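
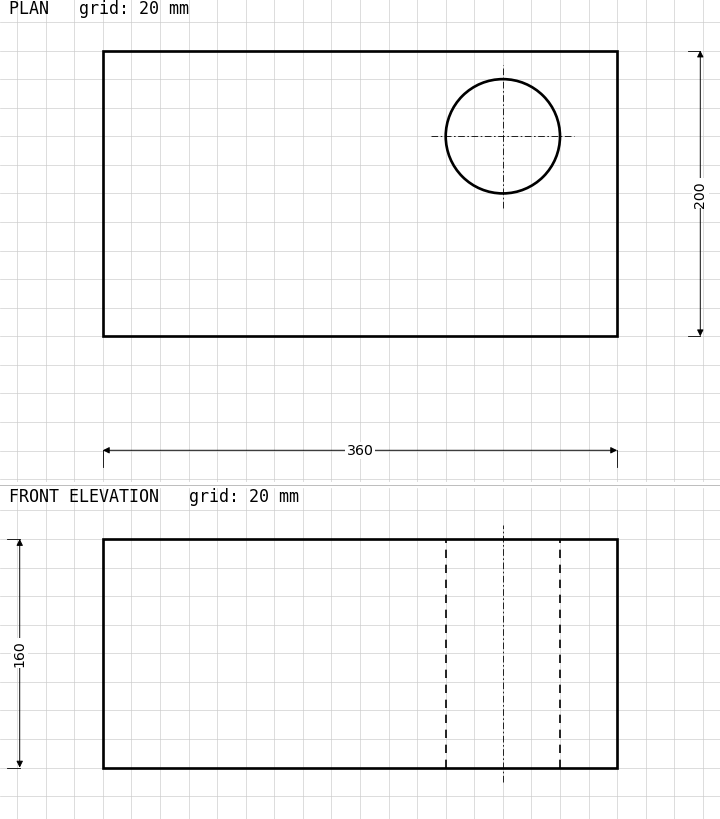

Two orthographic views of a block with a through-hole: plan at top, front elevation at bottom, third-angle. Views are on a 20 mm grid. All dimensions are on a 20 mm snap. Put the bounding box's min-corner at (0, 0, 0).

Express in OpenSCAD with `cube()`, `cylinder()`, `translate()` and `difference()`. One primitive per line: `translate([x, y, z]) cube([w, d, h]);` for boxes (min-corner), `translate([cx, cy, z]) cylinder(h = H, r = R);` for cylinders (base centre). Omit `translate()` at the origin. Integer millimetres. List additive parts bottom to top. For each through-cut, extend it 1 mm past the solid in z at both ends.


difference() {
  cube([360, 200, 160]);
  translate([280, 140, -1]) cylinder(h = 162, r = 40);
}


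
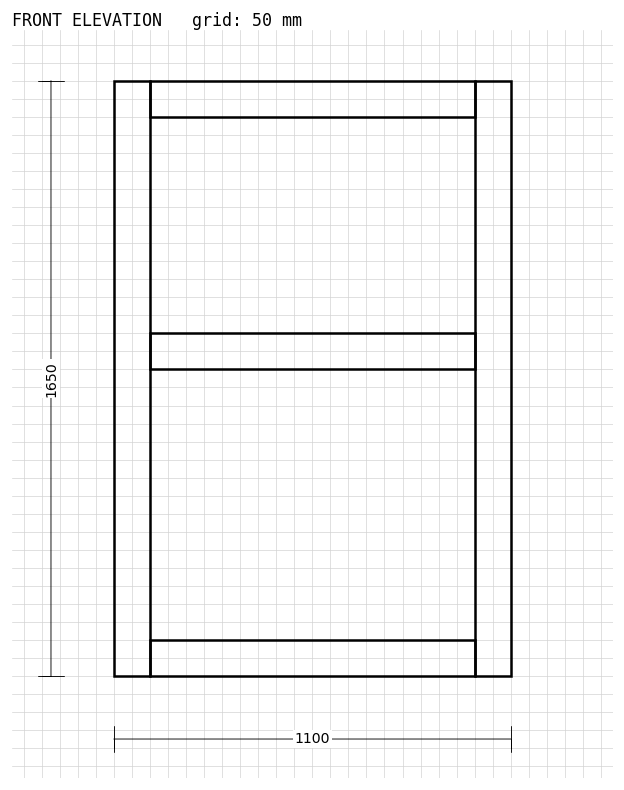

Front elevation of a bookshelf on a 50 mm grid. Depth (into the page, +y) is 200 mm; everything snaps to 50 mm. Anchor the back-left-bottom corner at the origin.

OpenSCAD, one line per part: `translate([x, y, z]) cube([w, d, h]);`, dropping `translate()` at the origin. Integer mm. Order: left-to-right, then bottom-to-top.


cube([100, 200, 1650]);
translate([100, 0, 0]) cube([900, 200, 100]);
translate([100, 0, 850]) cube([900, 200, 100]);
translate([100, 0, 1550]) cube([900, 200, 100]);
translate([1000, 0, 0]) cube([100, 200, 1650]);


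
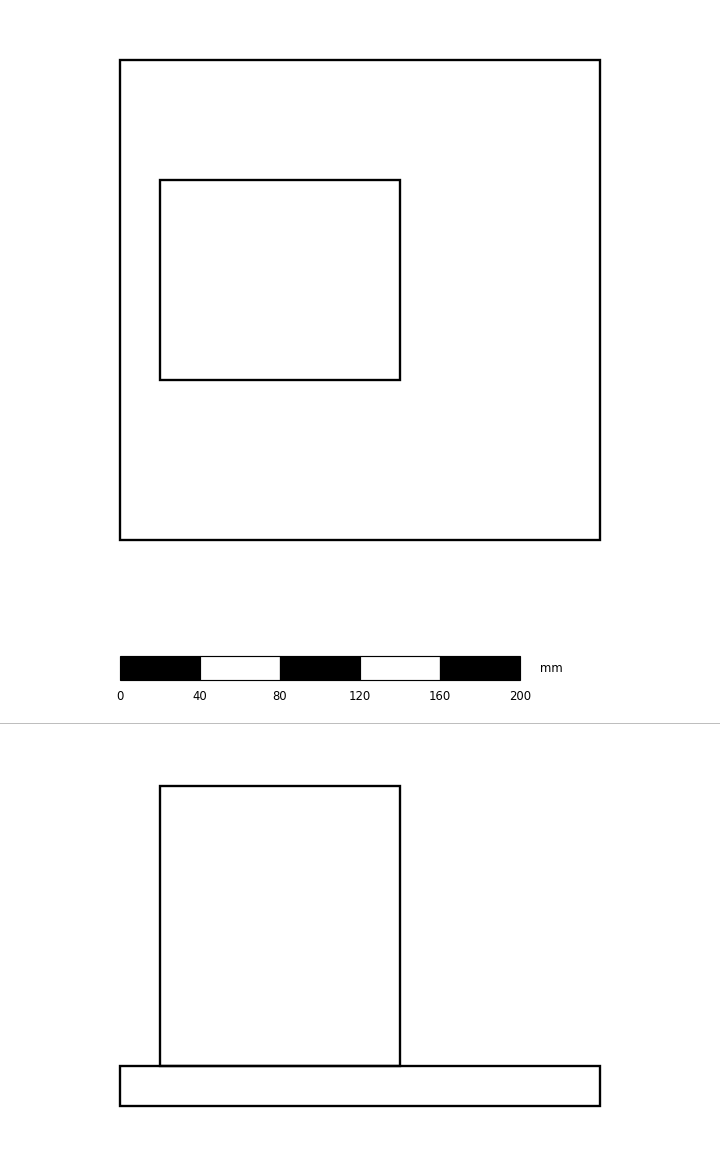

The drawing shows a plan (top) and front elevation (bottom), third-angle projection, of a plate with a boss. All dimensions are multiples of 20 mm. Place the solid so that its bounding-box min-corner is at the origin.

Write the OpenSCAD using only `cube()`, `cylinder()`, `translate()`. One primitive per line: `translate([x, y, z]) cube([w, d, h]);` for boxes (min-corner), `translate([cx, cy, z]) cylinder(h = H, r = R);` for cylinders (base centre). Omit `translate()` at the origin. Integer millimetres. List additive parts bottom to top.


cube([240, 240, 20]);
translate([20, 80, 20]) cube([120, 100, 140]);


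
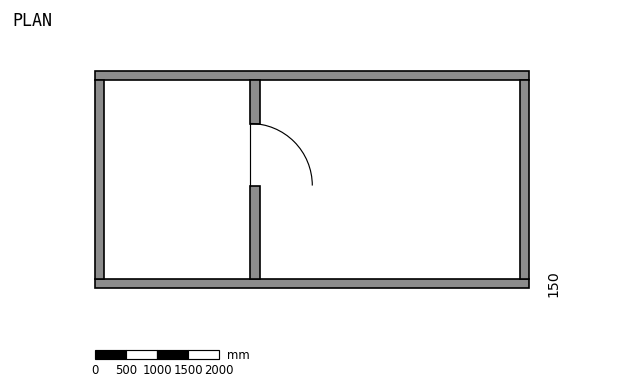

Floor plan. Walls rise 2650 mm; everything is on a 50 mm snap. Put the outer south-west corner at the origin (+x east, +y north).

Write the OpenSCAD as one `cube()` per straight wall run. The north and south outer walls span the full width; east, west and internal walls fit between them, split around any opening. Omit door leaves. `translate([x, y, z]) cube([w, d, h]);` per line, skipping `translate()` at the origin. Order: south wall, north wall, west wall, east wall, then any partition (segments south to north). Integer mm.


cube([7000, 150, 2650]);
translate([0, 3350, 0]) cube([7000, 150, 2650]);
translate([0, 150, 0]) cube([150, 3200, 2650]);
translate([6850, 150, 0]) cube([150, 3200, 2650]);
translate([2500, 150, 0]) cube([150, 1500, 2650]);
translate([2500, 2650, 0]) cube([150, 700, 2650]);


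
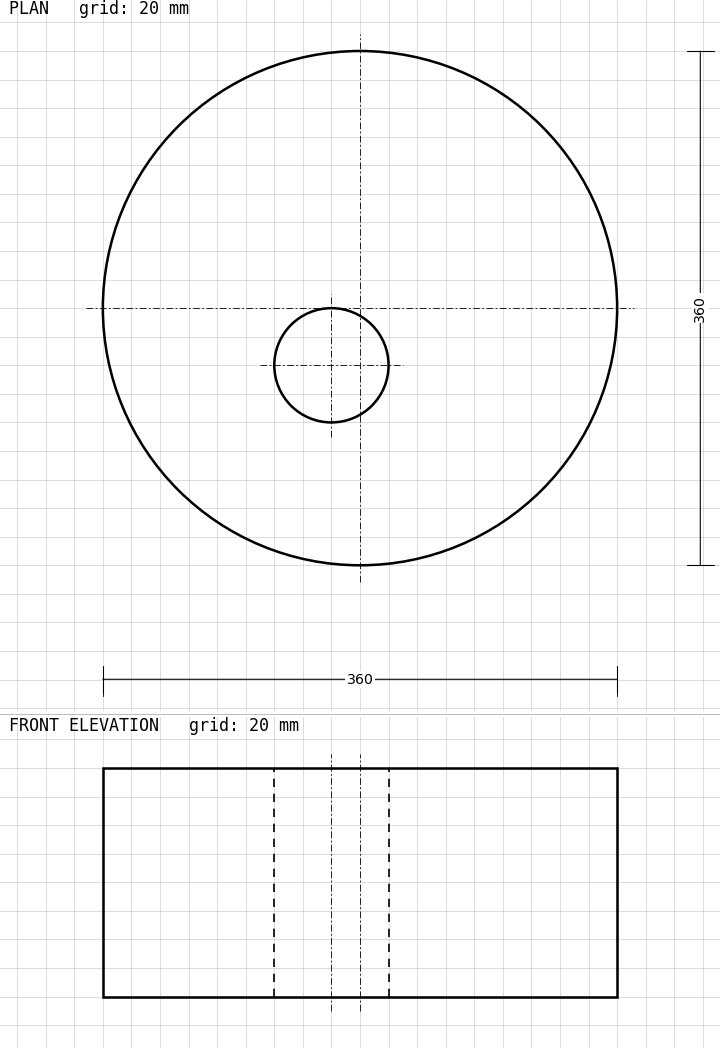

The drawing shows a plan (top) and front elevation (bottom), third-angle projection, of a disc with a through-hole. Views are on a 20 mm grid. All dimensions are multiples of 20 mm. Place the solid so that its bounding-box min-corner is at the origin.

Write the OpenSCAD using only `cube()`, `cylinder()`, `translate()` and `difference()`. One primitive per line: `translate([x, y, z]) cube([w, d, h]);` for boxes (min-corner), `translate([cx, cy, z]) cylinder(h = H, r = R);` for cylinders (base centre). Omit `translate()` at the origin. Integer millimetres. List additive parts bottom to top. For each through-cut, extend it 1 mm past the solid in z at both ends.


difference() {
  translate([180, 180, 0]) cylinder(h = 160, r = 180);
  translate([160, 140, -1]) cylinder(h = 162, r = 40);
}


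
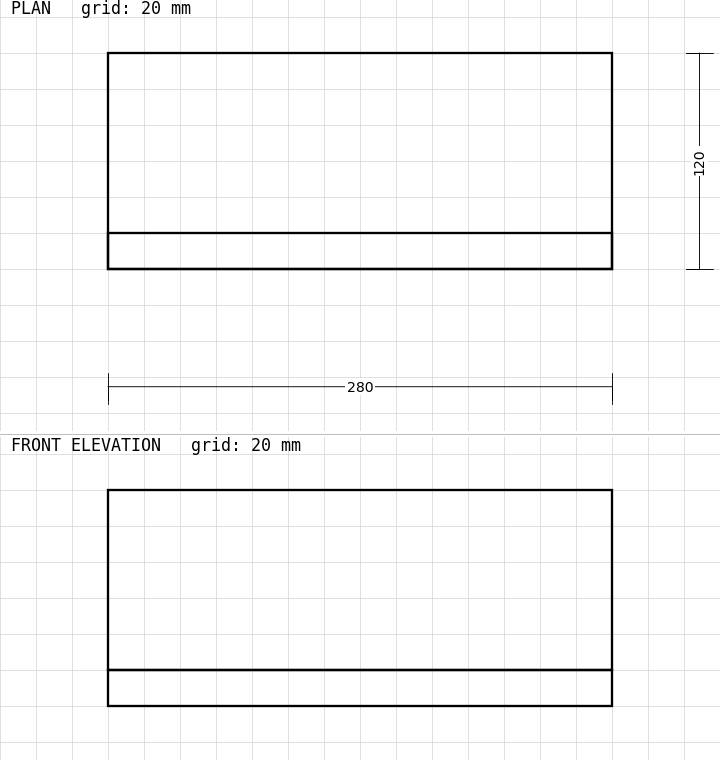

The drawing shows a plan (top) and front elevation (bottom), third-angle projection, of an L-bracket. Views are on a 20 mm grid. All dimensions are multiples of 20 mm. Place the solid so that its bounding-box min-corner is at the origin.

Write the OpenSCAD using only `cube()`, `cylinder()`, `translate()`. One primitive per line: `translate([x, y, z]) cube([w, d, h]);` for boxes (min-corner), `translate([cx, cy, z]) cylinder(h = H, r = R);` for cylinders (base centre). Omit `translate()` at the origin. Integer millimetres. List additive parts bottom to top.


cube([280, 120, 20]);
translate([0, 0, 20]) cube([280, 20, 100]);


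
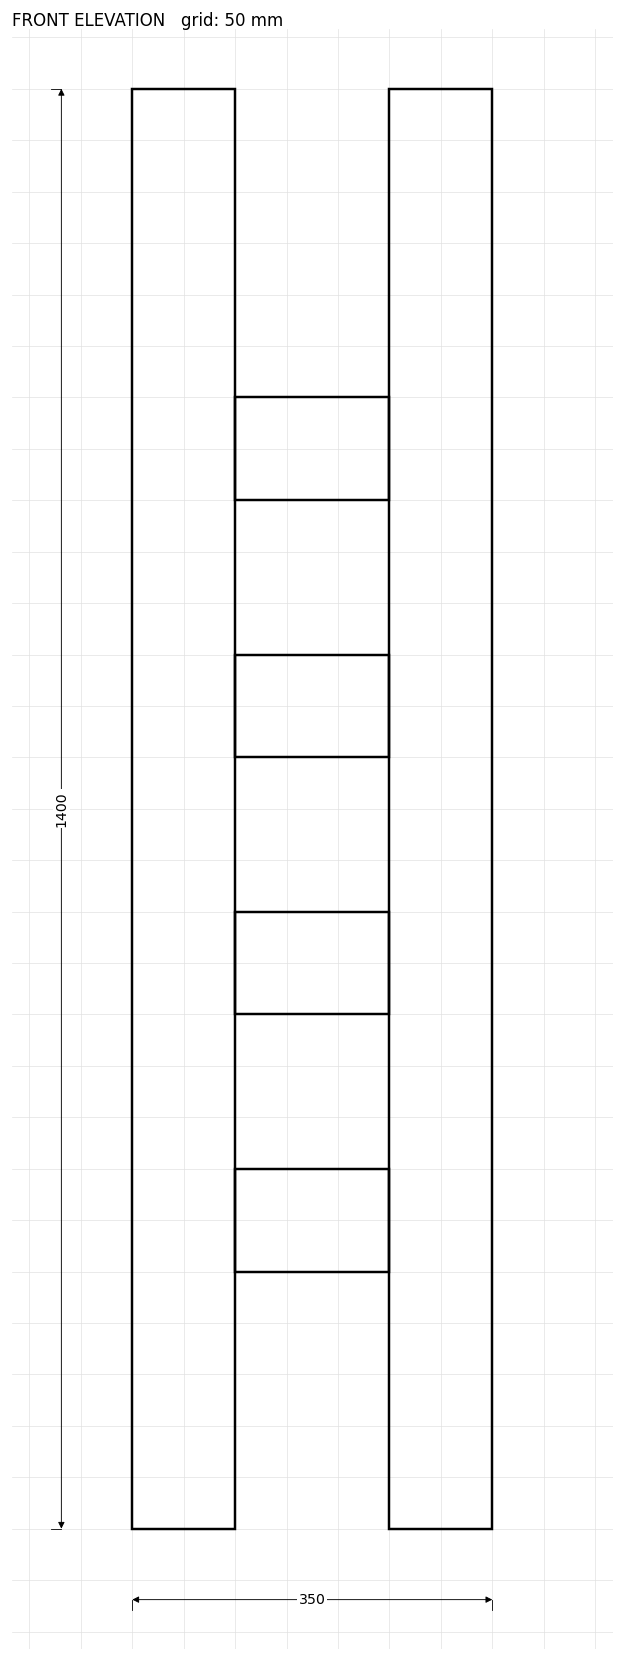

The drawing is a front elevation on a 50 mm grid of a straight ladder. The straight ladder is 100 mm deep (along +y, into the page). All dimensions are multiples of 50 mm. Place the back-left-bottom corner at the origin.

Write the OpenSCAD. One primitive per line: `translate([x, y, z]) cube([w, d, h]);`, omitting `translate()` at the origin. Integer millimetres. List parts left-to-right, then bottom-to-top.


cube([100, 100, 1400]);
translate([100, 0, 250]) cube([150, 100, 100]);
translate([100, 0, 500]) cube([150, 100, 100]);
translate([100, 0, 750]) cube([150, 100, 100]);
translate([100, 0, 1000]) cube([150, 100, 100]);
translate([250, 0, 0]) cube([100, 100, 1400]);


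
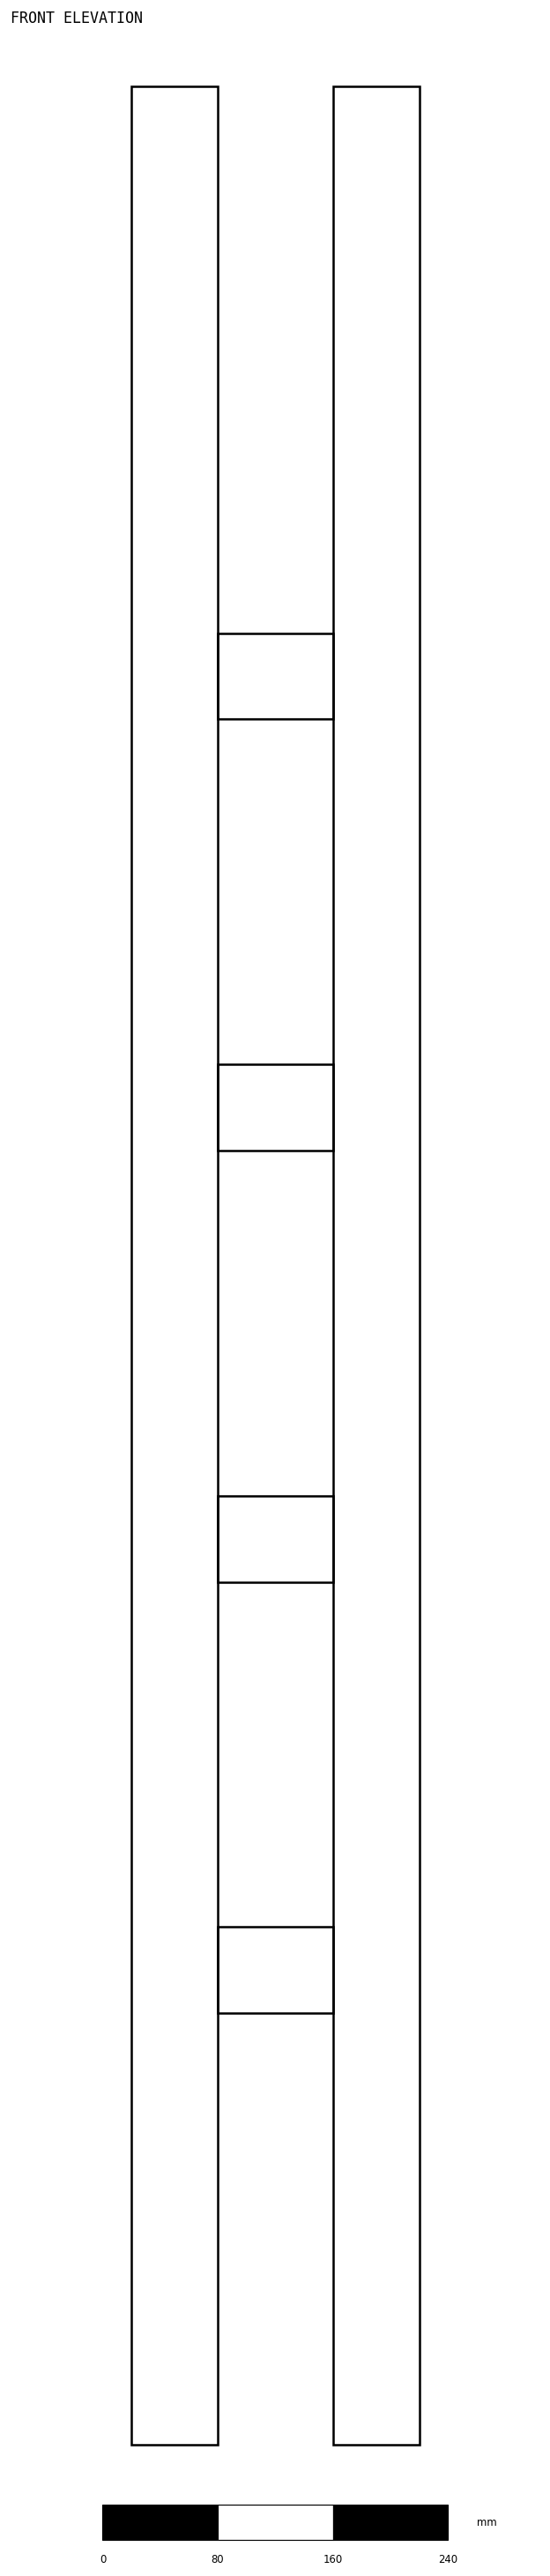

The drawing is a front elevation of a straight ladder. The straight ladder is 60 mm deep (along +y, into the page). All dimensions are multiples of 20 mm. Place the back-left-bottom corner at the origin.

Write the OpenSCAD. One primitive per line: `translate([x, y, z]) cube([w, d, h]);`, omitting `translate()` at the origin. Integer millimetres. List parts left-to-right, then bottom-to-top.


cube([60, 60, 1640]);
translate([60, 0, 300]) cube([80, 60, 60]);
translate([60, 0, 600]) cube([80, 60, 60]);
translate([60, 0, 900]) cube([80, 60, 60]);
translate([60, 0, 1200]) cube([80, 60, 60]);
translate([140, 0, 0]) cube([60, 60, 1640]);


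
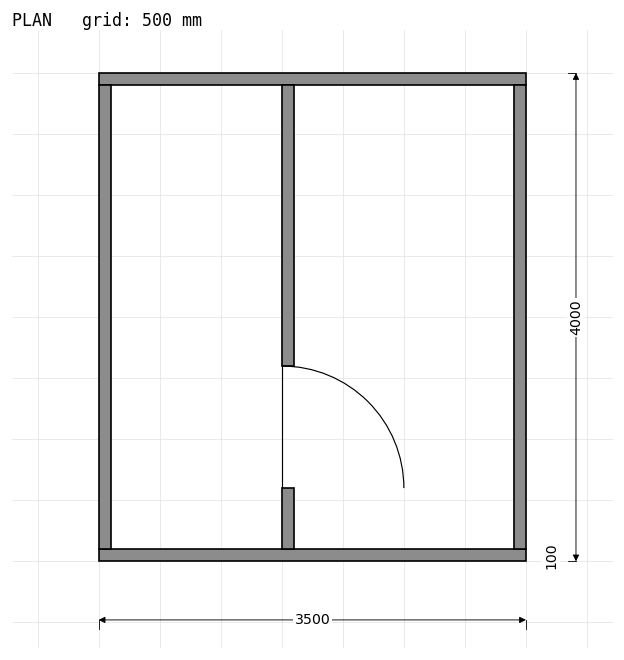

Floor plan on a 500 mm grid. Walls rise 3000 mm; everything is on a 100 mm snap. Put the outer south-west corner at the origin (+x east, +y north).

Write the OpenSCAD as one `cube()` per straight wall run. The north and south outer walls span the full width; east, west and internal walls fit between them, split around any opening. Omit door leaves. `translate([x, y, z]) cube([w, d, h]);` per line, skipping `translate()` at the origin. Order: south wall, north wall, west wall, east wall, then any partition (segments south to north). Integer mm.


cube([3500, 100, 3000]);
translate([0, 3900, 0]) cube([3500, 100, 3000]);
translate([0, 100, 0]) cube([100, 3800, 3000]);
translate([3400, 100, 0]) cube([100, 3800, 3000]);
translate([1500, 100, 0]) cube([100, 500, 3000]);
translate([1500, 1600, 0]) cube([100, 2300, 3000]);


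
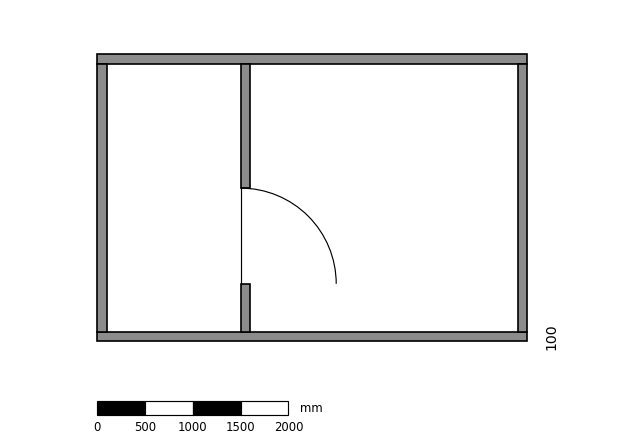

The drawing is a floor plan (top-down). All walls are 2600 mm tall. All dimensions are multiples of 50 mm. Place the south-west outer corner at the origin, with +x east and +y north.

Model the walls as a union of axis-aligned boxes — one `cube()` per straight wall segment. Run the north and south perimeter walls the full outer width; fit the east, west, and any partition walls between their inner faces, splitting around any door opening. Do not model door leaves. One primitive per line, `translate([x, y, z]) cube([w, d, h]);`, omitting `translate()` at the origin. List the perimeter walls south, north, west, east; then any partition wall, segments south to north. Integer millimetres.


cube([4500, 100, 2600]);
translate([0, 2900, 0]) cube([4500, 100, 2600]);
translate([0, 100, 0]) cube([100, 2800, 2600]);
translate([4400, 100, 0]) cube([100, 2800, 2600]);
translate([1500, 100, 0]) cube([100, 500, 2600]);
translate([1500, 1600, 0]) cube([100, 1300, 2600]);


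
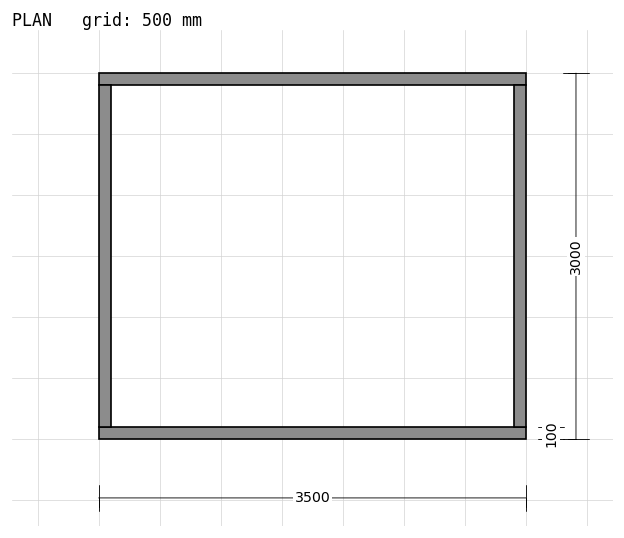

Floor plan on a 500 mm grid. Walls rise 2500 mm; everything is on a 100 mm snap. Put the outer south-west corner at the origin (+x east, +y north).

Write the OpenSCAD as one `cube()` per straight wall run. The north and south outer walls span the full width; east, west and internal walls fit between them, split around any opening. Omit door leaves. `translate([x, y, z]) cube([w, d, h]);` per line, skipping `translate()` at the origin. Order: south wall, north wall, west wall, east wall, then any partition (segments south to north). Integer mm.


cube([3500, 100, 2500]);
translate([0, 2900, 0]) cube([3500, 100, 2500]);
translate([0, 100, 0]) cube([100, 2800, 2500]);
translate([3400, 100, 0]) cube([100, 2800, 2500]);


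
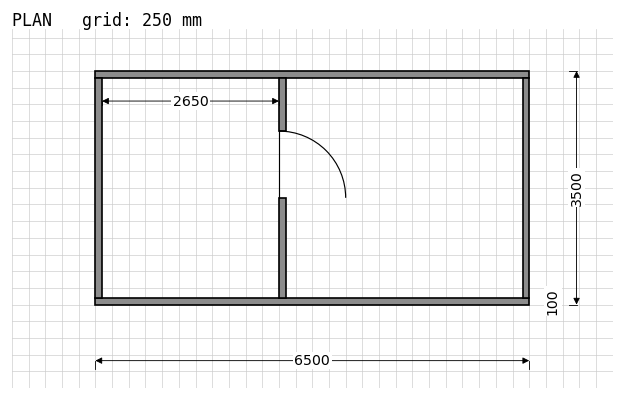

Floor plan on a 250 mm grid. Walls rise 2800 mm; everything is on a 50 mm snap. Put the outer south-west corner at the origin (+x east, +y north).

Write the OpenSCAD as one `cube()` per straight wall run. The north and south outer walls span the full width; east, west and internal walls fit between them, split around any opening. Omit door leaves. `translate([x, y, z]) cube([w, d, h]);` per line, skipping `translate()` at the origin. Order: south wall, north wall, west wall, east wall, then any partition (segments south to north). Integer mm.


cube([6500, 100, 2800]);
translate([0, 3400, 0]) cube([6500, 100, 2800]);
translate([0, 100, 0]) cube([100, 3300, 2800]);
translate([6400, 100, 0]) cube([100, 3300, 2800]);
translate([2750, 100, 0]) cube([100, 1500, 2800]);
translate([2750, 2600, 0]) cube([100, 800, 2800]);


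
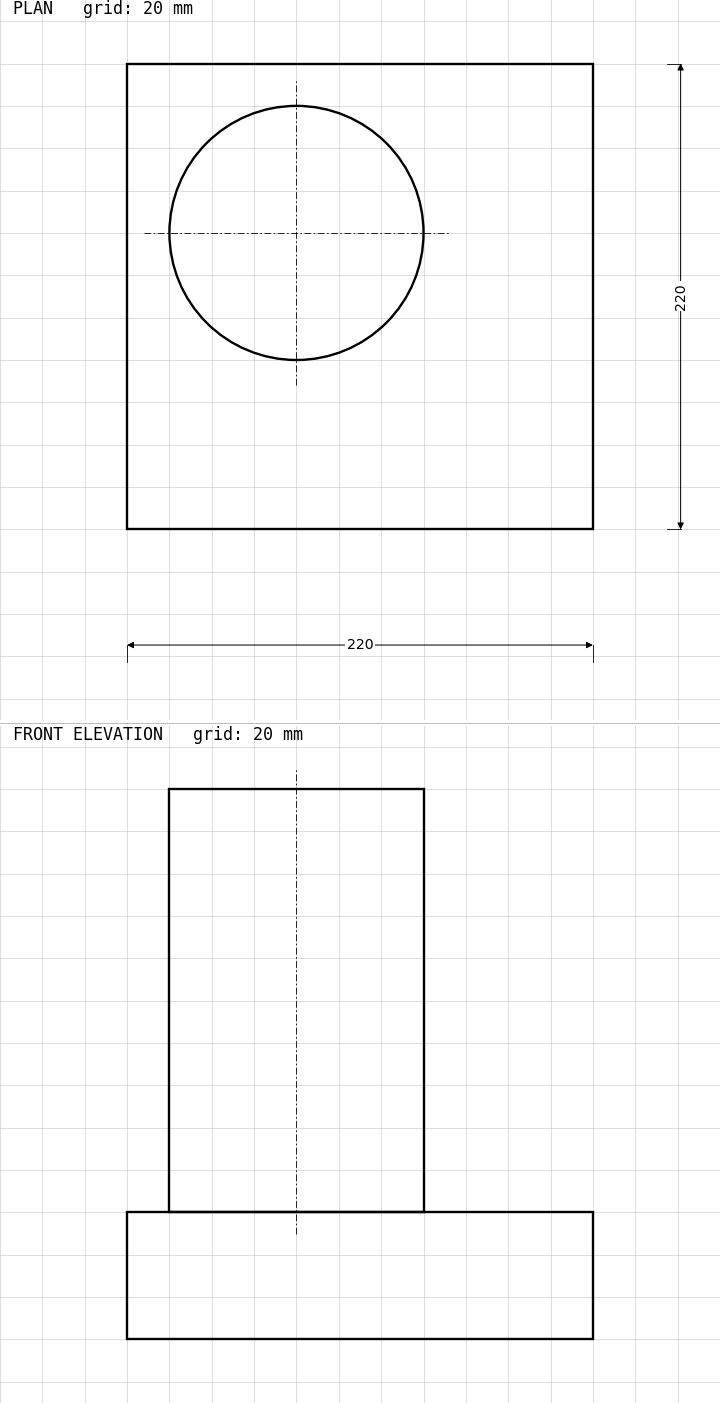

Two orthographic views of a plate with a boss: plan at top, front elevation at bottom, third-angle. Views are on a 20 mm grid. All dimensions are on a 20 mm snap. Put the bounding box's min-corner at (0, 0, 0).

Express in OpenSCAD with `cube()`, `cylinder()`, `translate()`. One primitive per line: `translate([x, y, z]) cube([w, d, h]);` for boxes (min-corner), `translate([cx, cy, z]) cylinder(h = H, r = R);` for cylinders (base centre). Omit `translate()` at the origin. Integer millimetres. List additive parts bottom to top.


cube([220, 220, 60]);
translate([80, 140, 60]) cylinder(h = 200, r = 60);


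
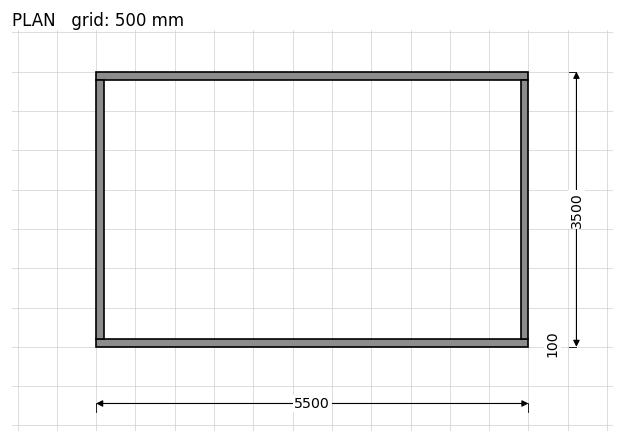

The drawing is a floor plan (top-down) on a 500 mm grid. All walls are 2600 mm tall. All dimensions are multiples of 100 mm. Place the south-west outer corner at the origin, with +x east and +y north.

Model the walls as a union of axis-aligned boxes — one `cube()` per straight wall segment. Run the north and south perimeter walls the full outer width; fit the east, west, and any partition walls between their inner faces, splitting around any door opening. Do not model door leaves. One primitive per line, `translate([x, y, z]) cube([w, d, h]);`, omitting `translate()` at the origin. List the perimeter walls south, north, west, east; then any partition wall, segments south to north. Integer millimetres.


cube([5500, 100, 2600]);
translate([0, 3400, 0]) cube([5500, 100, 2600]);
translate([0, 100, 0]) cube([100, 3300, 2600]);
translate([5400, 100, 0]) cube([100, 3300, 2600]);


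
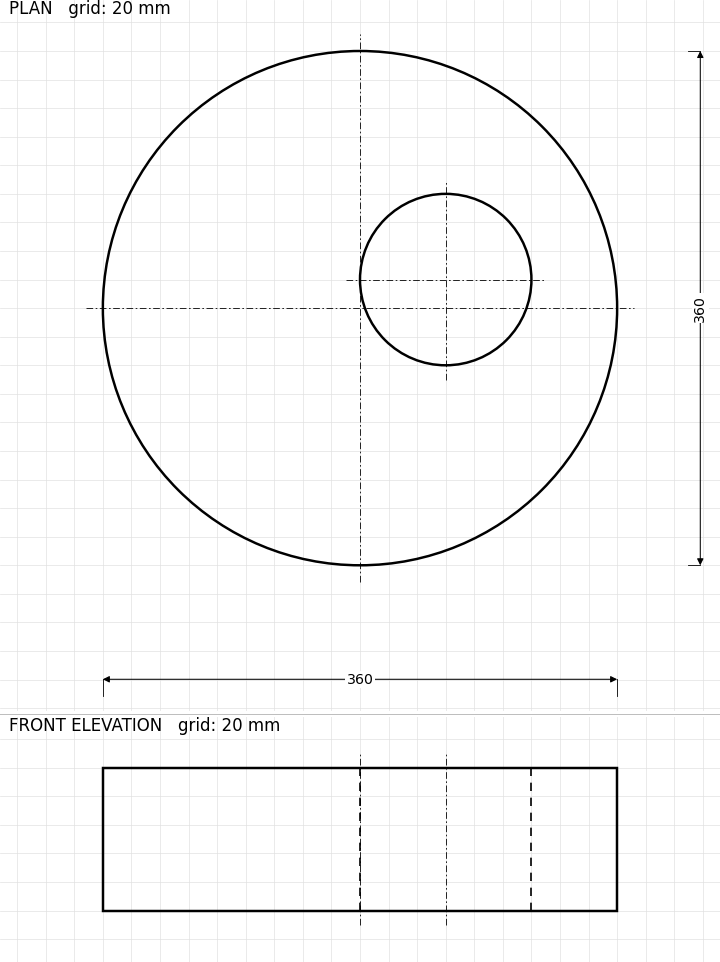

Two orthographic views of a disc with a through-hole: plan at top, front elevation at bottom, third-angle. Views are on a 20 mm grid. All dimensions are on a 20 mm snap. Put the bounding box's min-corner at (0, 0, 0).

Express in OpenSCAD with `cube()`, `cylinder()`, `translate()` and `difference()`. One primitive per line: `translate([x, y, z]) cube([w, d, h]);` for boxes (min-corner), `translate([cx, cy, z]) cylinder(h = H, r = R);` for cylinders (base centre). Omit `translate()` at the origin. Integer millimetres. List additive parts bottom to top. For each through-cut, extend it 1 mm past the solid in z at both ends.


difference() {
  translate([180, 180, 0]) cylinder(h = 100, r = 180);
  translate([240, 200, -1]) cylinder(h = 102, r = 60);
}


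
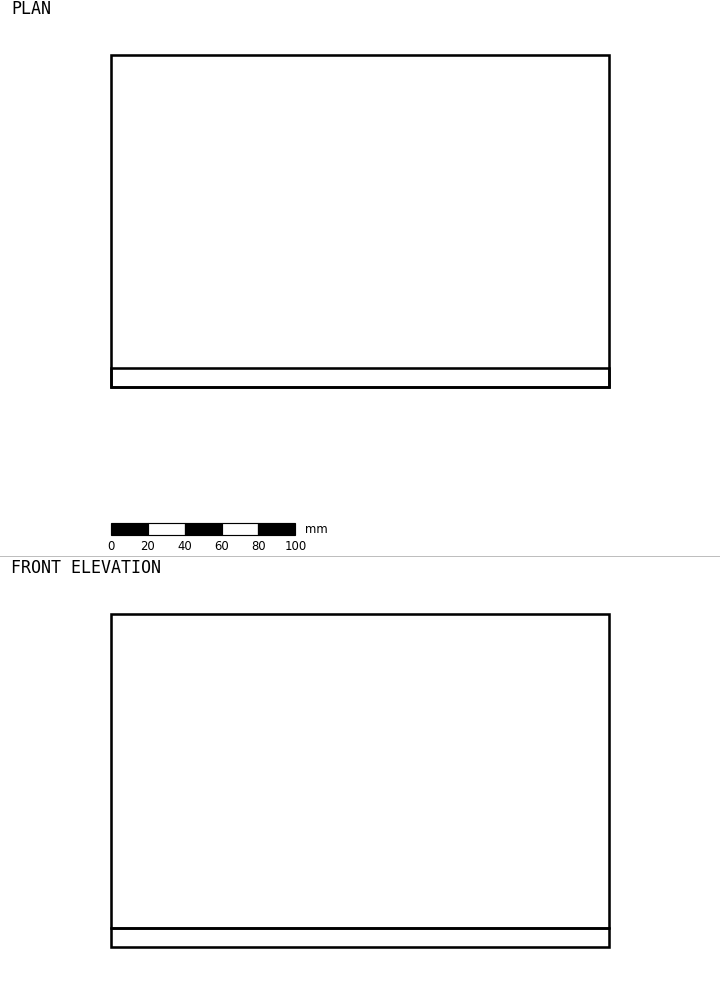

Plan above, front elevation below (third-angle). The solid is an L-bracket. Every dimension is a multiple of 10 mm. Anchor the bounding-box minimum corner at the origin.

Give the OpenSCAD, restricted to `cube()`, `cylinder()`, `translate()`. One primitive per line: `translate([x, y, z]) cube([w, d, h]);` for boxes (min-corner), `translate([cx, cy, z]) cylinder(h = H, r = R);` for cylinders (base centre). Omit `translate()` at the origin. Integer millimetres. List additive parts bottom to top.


cube([270, 180, 10]);
translate([0, 0, 10]) cube([270, 10, 170]);


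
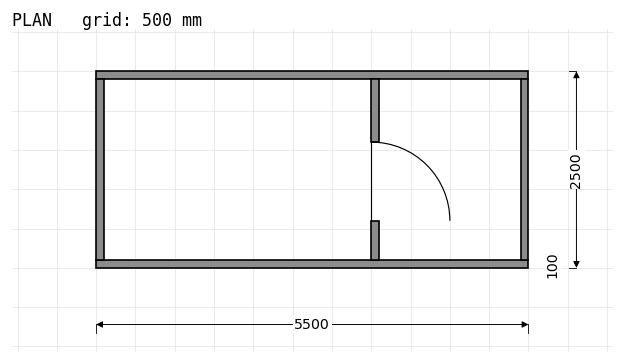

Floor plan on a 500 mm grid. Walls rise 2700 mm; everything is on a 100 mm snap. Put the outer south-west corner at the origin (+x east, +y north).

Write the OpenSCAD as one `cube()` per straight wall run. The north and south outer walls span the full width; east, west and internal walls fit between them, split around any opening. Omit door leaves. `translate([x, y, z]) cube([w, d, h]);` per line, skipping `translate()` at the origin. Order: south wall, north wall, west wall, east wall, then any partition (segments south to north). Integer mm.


cube([5500, 100, 2700]);
translate([0, 2400, 0]) cube([5500, 100, 2700]);
translate([0, 100, 0]) cube([100, 2300, 2700]);
translate([5400, 100, 0]) cube([100, 2300, 2700]);
translate([3500, 100, 0]) cube([100, 500, 2700]);
translate([3500, 1600, 0]) cube([100, 800, 2700]);


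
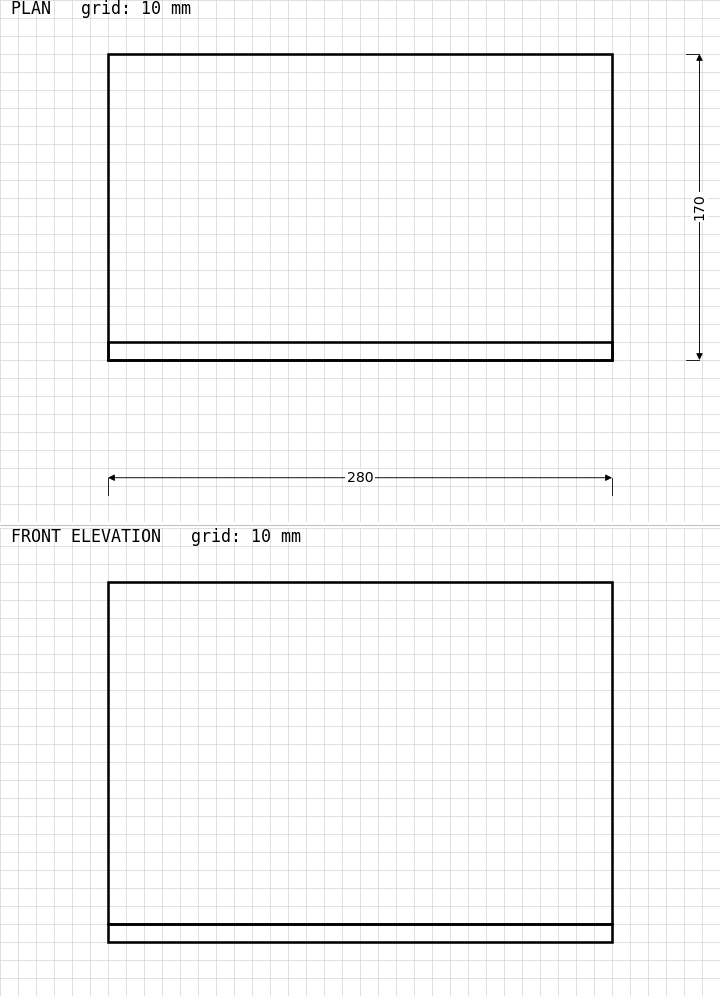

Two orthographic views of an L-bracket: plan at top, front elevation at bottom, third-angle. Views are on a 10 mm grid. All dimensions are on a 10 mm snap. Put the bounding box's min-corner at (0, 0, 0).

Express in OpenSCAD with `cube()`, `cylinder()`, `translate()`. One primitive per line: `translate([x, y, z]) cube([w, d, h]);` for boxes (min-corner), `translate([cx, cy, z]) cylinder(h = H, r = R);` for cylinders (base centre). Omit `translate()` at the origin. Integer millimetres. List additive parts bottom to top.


cube([280, 170, 10]);
translate([0, 0, 10]) cube([280, 10, 190]);


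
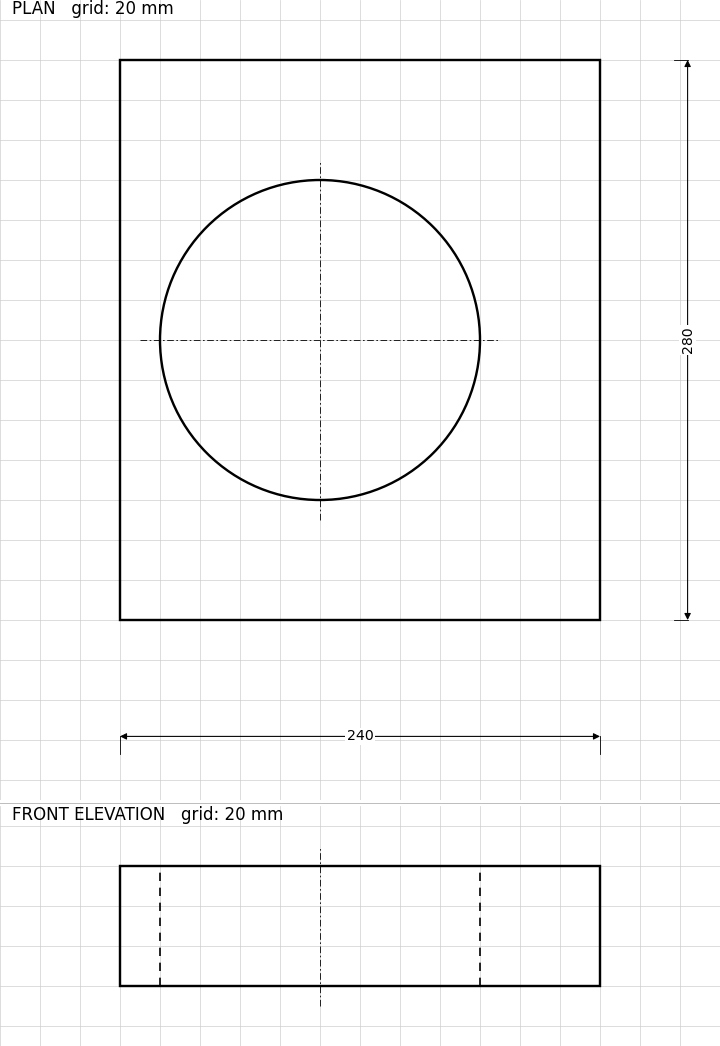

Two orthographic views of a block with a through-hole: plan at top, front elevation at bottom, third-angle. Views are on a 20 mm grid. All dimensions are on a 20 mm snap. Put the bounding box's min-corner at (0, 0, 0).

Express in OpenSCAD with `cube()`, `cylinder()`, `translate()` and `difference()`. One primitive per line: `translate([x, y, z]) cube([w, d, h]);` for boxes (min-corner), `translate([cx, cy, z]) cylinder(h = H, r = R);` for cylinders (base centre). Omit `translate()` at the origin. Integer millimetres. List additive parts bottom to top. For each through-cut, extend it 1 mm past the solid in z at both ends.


difference() {
  cube([240, 280, 60]);
  translate([100, 140, -1]) cylinder(h = 62, r = 80);
}


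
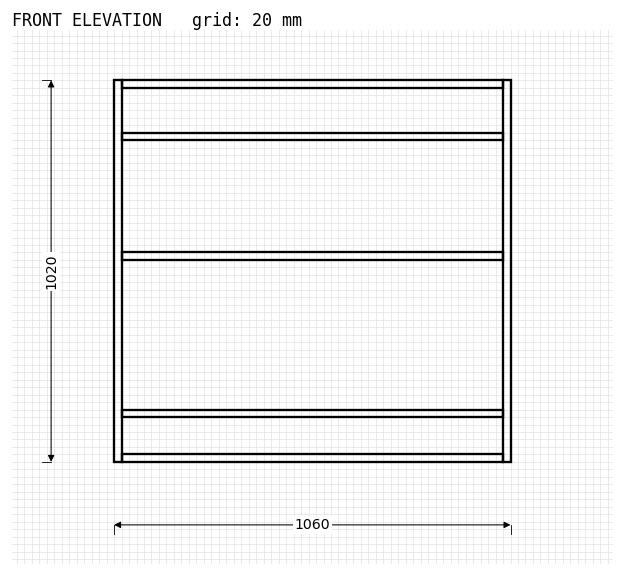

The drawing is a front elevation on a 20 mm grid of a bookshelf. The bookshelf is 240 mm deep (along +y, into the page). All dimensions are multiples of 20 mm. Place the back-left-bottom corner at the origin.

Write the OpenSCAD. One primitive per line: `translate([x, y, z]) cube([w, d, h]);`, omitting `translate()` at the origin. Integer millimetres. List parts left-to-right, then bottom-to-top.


cube([20, 240, 1020]);
translate([20, 0, 0]) cube([1020, 240, 20]);
translate([20, 0, 120]) cube([1020, 240, 20]);
translate([20, 0, 540]) cube([1020, 240, 20]);
translate([20, 0, 860]) cube([1020, 240, 20]);
translate([20, 0, 1000]) cube([1020, 240, 20]);
translate([1040, 0, 0]) cube([20, 240, 1020]);


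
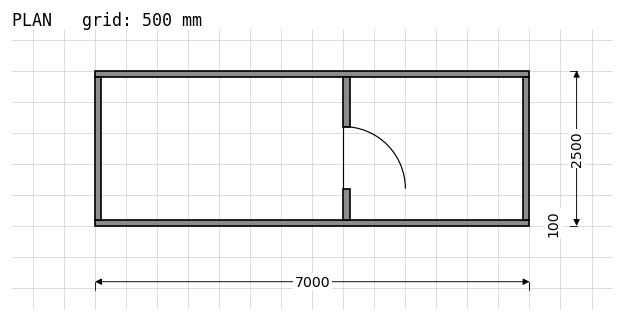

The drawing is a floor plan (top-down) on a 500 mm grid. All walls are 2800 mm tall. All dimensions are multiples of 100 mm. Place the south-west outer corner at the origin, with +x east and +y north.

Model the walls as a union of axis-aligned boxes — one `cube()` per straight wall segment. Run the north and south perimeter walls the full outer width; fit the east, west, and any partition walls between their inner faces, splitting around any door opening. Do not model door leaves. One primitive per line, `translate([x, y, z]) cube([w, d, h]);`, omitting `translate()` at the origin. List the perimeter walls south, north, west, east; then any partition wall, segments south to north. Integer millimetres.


cube([7000, 100, 2800]);
translate([0, 2400, 0]) cube([7000, 100, 2800]);
translate([0, 100, 0]) cube([100, 2300, 2800]);
translate([6900, 100, 0]) cube([100, 2300, 2800]);
translate([4000, 100, 0]) cube([100, 500, 2800]);
translate([4000, 1600, 0]) cube([100, 800, 2800]);


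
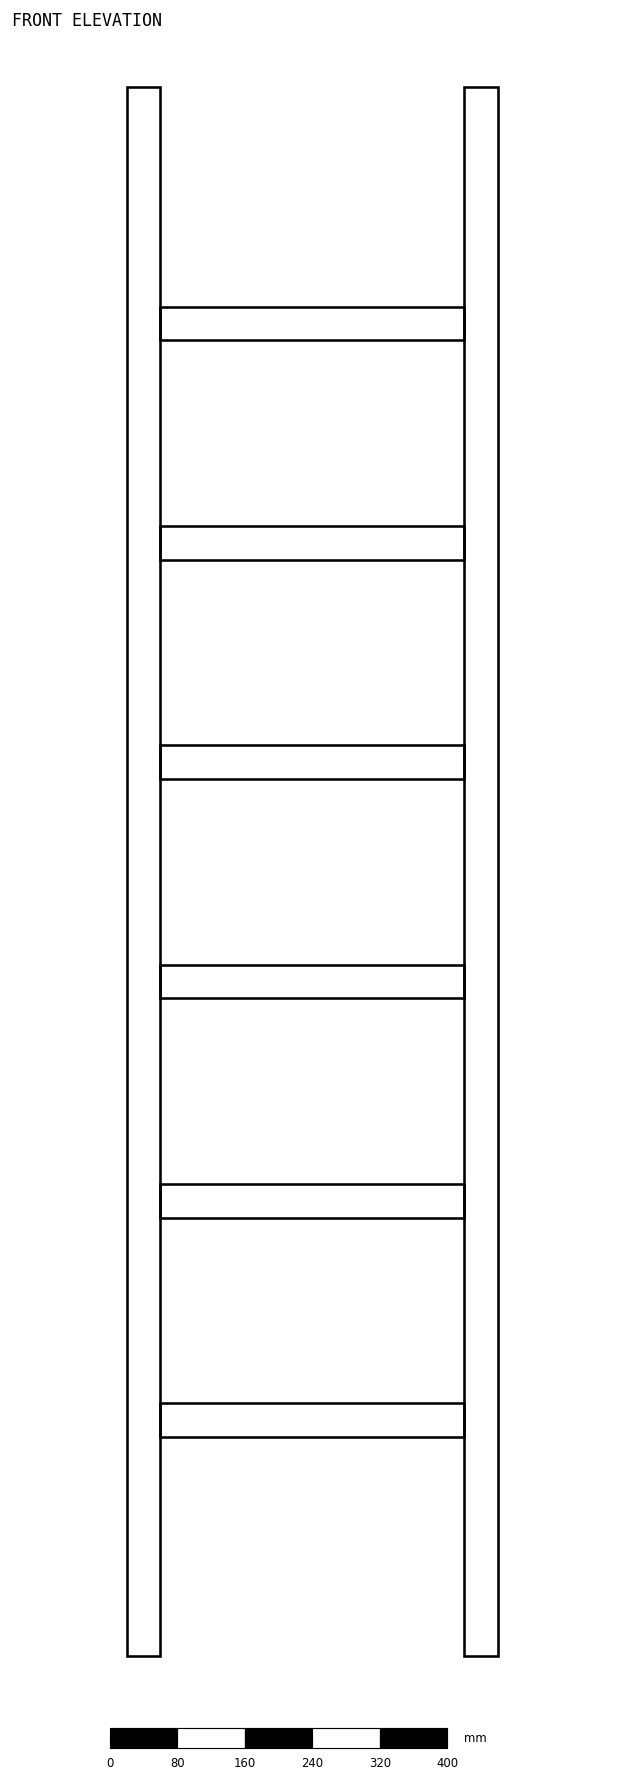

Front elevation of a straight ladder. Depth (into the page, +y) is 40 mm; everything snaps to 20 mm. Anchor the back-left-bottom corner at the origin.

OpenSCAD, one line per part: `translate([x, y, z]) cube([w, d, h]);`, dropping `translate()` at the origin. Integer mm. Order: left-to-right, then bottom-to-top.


cube([40, 40, 1860]);
translate([40, 0, 260]) cube([360, 40, 40]);
translate([40, 0, 520]) cube([360, 40, 40]);
translate([40, 0, 780]) cube([360, 40, 40]);
translate([40, 0, 1040]) cube([360, 40, 40]);
translate([40, 0, 1300]) cube([360, 40, 40]);
translate([40, 0, 1560]) cube([360, 40, 40]);
translate([400, 0, 0]) cube([40, 40, 1860]);


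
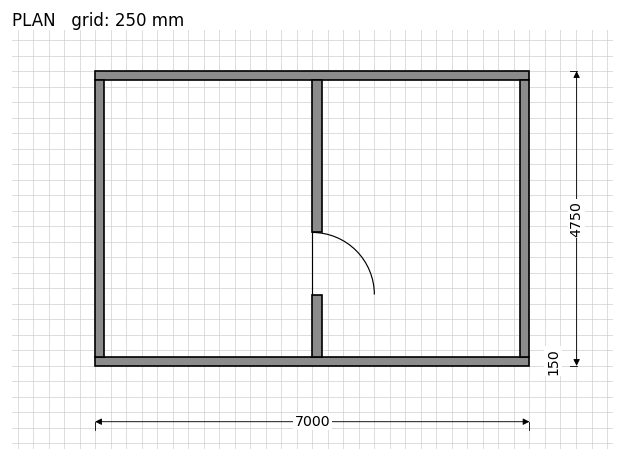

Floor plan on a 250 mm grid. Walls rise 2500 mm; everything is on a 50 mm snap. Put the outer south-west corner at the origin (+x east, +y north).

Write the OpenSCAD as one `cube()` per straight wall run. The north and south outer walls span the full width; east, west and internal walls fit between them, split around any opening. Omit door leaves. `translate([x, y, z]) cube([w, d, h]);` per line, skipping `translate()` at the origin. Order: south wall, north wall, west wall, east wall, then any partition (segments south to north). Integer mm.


cube([7000, 150, 2500]);
translate([0, 4600, 0]) cube([7000, 150, 2500]);
translate([0, 150, 0]) cube([150, 4450, 2500]);
translate([6850, 150, 0]) cube([150, 4450, 2500]);
translate([3500, 150, 0]) cube([150, 1000, 2500]);
translate([3500, 2150, 0]) cube([150, 2450, 2500]);


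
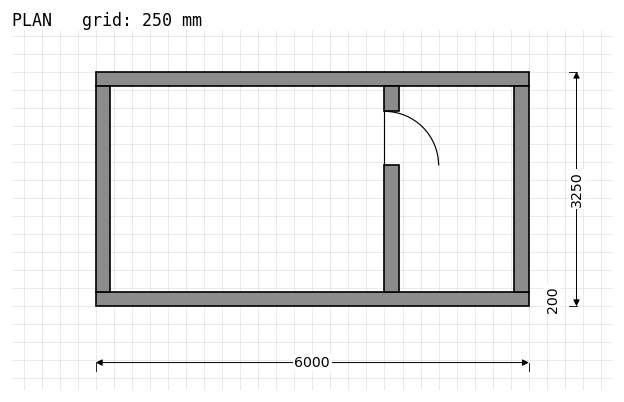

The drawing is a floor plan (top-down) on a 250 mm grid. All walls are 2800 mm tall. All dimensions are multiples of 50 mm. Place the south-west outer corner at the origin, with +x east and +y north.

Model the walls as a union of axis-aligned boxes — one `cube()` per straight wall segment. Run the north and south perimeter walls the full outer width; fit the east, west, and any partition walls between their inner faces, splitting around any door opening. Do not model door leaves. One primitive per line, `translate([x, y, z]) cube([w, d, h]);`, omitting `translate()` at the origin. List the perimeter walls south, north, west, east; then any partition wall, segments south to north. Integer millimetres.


cube([6000, 200, 2800]);
translate([0, 3050, 0]) cube([6000, 200, 2800]);
translate([0, 200, 0]) cube([200, 2850, 2800]);
translate([5800, 200, 0]) cube([200, 2850, 2800]);
translate([4000, 200, 0]) cube([200, 1750, 2800]);
translate([4000, 2700, 0]) cube([200, 350, 2800]);


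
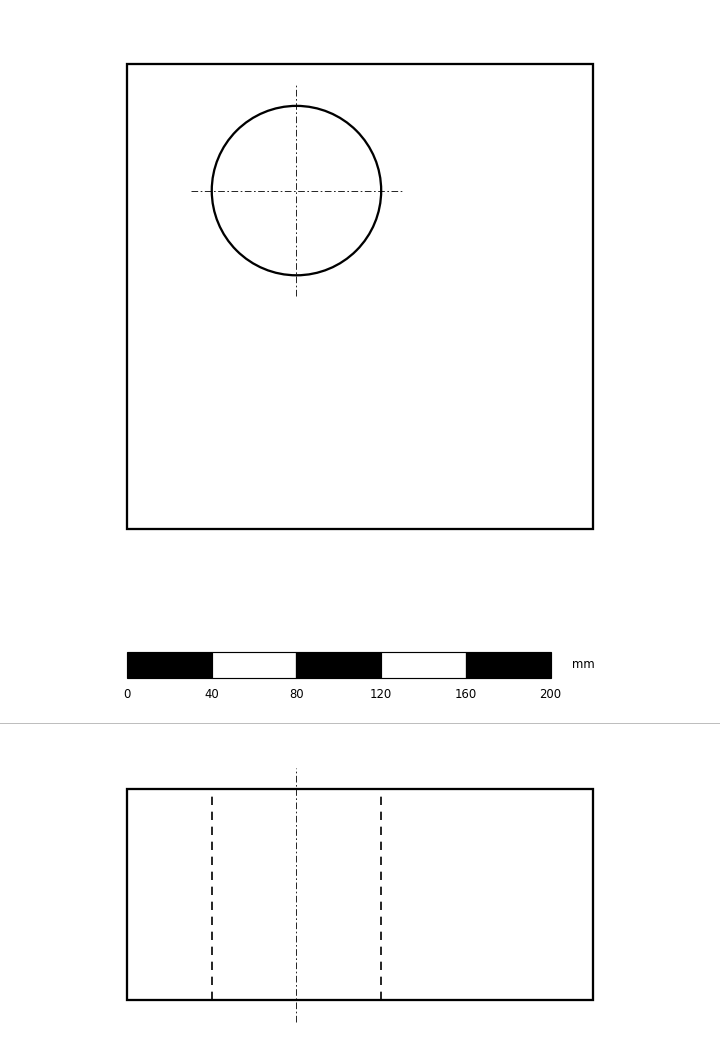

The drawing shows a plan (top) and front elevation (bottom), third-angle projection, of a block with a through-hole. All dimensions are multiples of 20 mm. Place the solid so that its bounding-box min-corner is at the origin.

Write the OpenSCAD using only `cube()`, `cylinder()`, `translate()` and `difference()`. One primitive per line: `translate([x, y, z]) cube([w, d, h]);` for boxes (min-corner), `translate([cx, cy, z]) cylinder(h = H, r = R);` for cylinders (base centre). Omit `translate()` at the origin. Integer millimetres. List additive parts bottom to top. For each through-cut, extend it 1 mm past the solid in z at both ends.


difference() {
  cube([220, 220, 100]);
  translate([80, 160, -1]) cylinder(h = 102, r = 40);
}


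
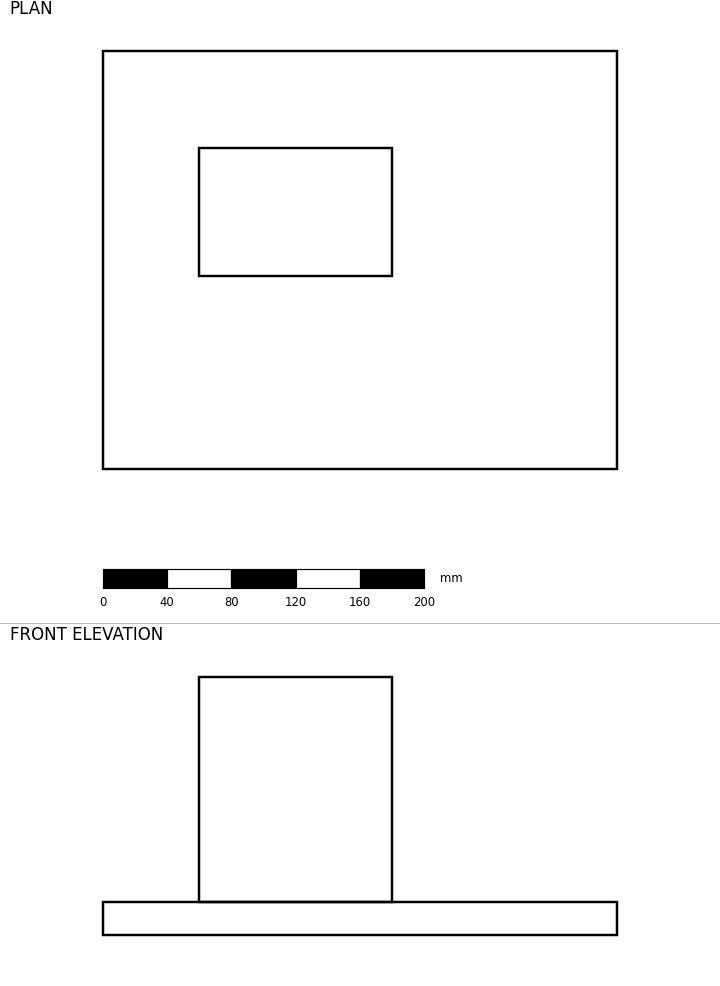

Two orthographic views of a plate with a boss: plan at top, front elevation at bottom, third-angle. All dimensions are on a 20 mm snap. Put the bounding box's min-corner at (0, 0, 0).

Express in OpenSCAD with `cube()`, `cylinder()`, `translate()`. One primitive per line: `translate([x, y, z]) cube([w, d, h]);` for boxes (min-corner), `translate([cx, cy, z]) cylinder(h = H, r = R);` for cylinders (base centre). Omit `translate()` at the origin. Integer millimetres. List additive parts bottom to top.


cube([320, 260, 20]);
translate([60, 120, 20]) cube([120, 80, 140]);


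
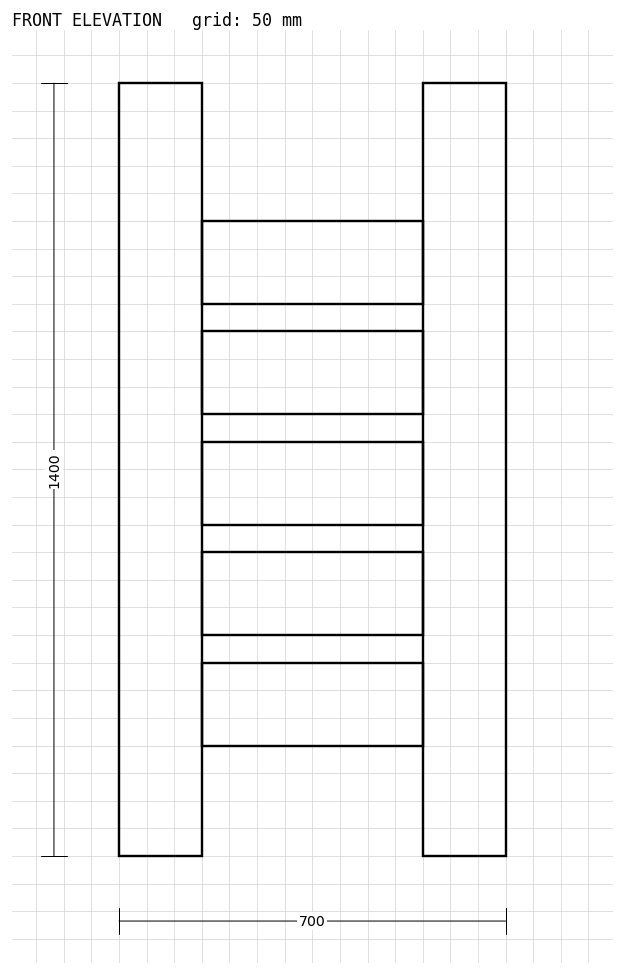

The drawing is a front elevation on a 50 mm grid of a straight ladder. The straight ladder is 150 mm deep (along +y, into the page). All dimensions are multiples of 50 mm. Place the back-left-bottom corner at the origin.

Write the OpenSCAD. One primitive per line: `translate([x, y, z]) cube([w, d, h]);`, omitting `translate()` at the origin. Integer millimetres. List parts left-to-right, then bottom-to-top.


cube([150, 150, 1400]);
translate([150, 0, 200]) cube([400, 150, 150]);
translate([150, 0, 400]) cube([400, 150, 150]);
translate([150, 0, 600]) cube([400, 150, 150]);
translate([150, 0, 800]) cube([400, 150, 150]);
translate([150, 0, 1000]) cube([400, 150, 150]);
translate([550, 0, 0]) cube([150, 150, 1400]);


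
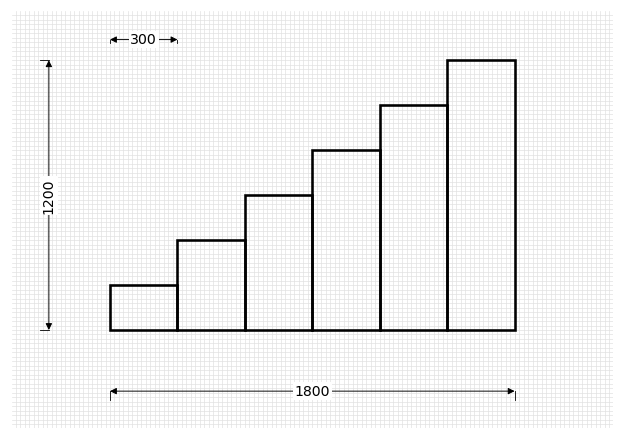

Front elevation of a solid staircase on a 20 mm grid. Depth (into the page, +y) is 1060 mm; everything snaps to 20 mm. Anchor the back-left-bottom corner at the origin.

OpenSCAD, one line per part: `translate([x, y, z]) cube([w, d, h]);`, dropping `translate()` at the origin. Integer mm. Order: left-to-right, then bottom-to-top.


cube([300, 1060, 200]);
translate([300, 0, 0]) cube([300, 1060, 400]);
translate([600, 0, 0]) cube([300, 1060, 600]);
translate([900, 0, 0]) cube([300, 1060, 800]);
translate([1200, 0, 0]) cube([300, 1060, 1000]);
translate([1500, 0, 0]) cube([300, 1060, 1200]);


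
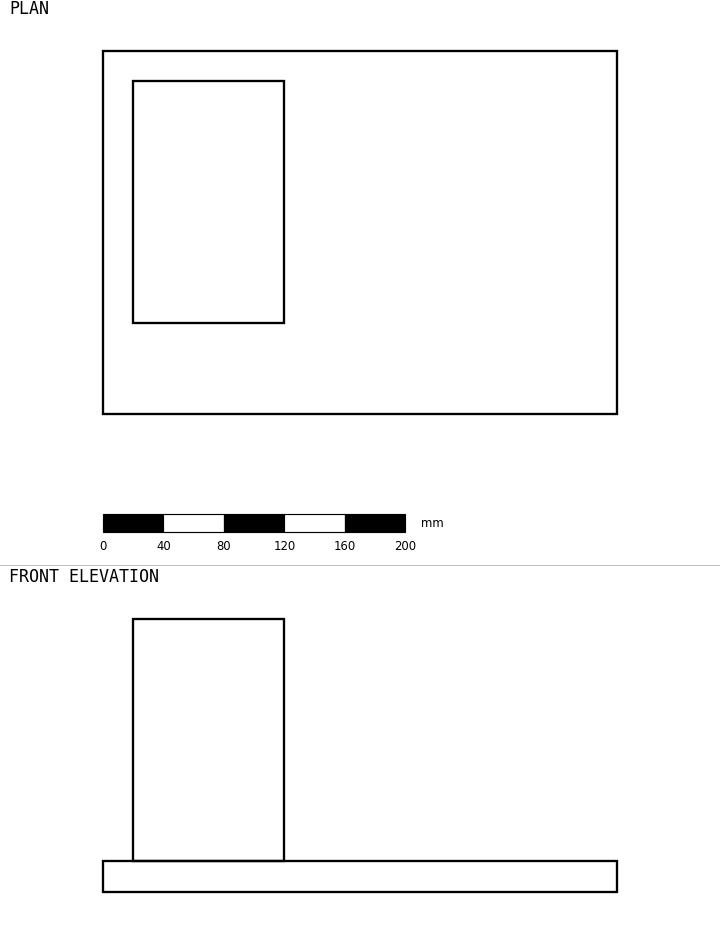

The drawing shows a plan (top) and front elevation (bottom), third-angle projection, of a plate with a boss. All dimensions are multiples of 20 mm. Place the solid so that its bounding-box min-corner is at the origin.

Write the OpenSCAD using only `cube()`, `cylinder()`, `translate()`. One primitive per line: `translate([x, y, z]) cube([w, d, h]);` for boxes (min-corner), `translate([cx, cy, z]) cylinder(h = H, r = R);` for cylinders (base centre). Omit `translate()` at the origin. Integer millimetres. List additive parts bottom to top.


cube([340, 240, 20]);
translate([20, 60, 20]) cube([100, 160, 160]);


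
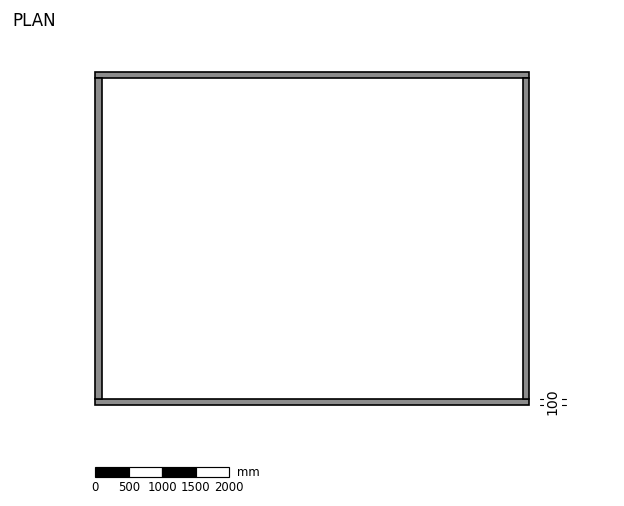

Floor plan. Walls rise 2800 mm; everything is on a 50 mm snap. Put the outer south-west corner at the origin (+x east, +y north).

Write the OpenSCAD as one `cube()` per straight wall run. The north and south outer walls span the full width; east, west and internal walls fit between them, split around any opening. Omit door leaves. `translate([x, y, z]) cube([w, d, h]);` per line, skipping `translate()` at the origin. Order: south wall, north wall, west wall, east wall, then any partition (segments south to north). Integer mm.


cube([6500, 100, 2800]);
translate([0, 4900, 0]) cube([6500, 100, 2800]);
translate([0, 100, 0]) cube([100, 4800, 2800]);
translate([6400, 100, 0]) cube([100, 4800, 2800]);


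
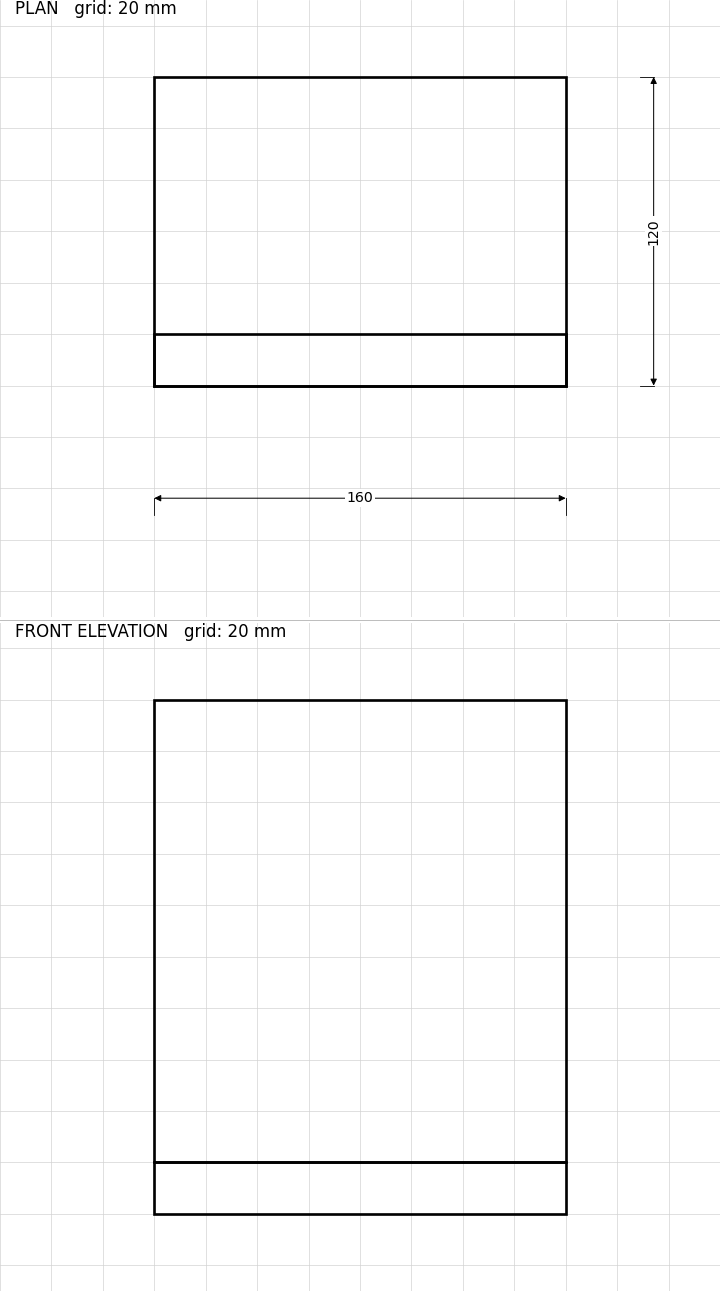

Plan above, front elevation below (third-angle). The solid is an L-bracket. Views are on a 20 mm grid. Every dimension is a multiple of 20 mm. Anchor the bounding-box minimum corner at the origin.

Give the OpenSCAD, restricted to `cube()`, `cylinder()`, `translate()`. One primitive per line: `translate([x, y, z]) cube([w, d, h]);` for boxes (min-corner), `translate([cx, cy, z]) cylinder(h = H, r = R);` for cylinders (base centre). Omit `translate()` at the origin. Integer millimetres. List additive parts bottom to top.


cube([160, 120, 20]);
translate([0, 0, 20]) cube([160, 20, 180]);


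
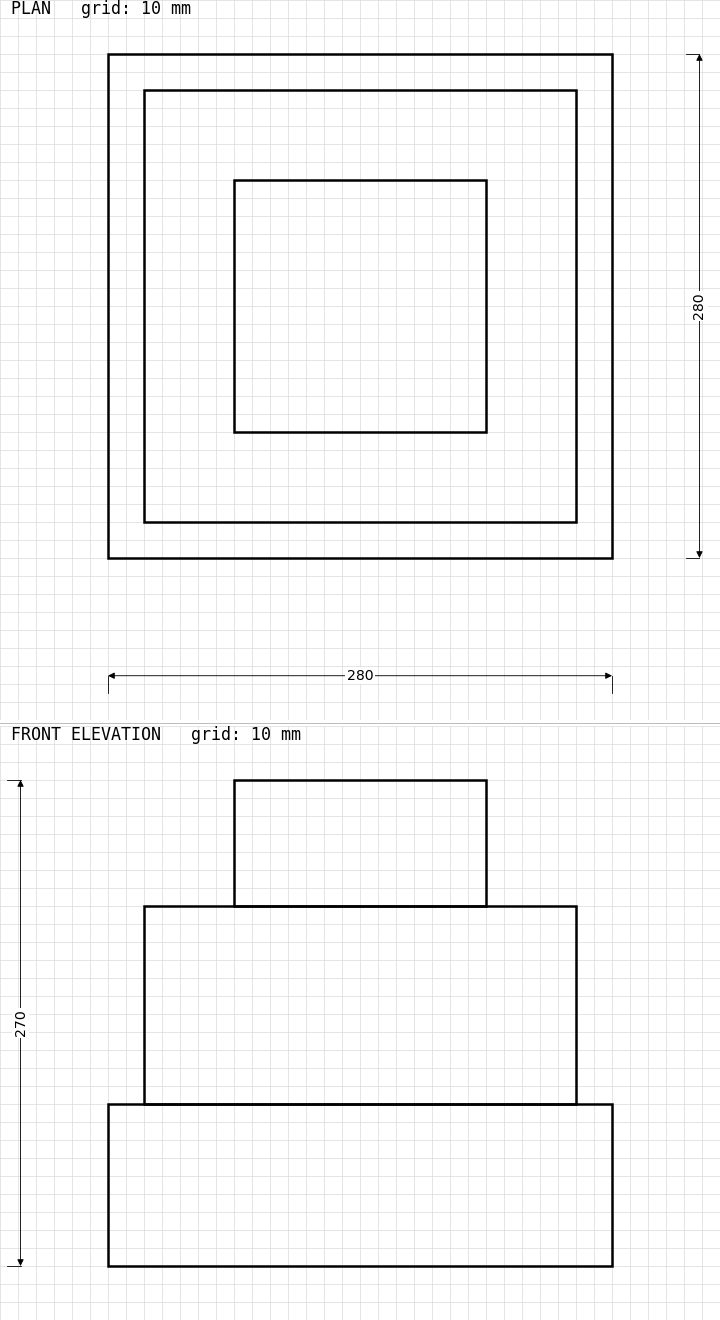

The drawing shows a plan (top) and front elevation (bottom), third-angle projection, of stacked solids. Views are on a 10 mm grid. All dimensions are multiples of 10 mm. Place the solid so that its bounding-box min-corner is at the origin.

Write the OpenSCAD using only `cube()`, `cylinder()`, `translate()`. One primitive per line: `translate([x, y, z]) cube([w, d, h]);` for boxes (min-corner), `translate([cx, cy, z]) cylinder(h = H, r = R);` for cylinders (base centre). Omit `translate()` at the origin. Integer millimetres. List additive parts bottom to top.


cube([280, 280, 90]);
translate([20, 20, 90]) cube([240, 240, 110]);
translate([70, 70, 200]) cube([140, 140, 70]);


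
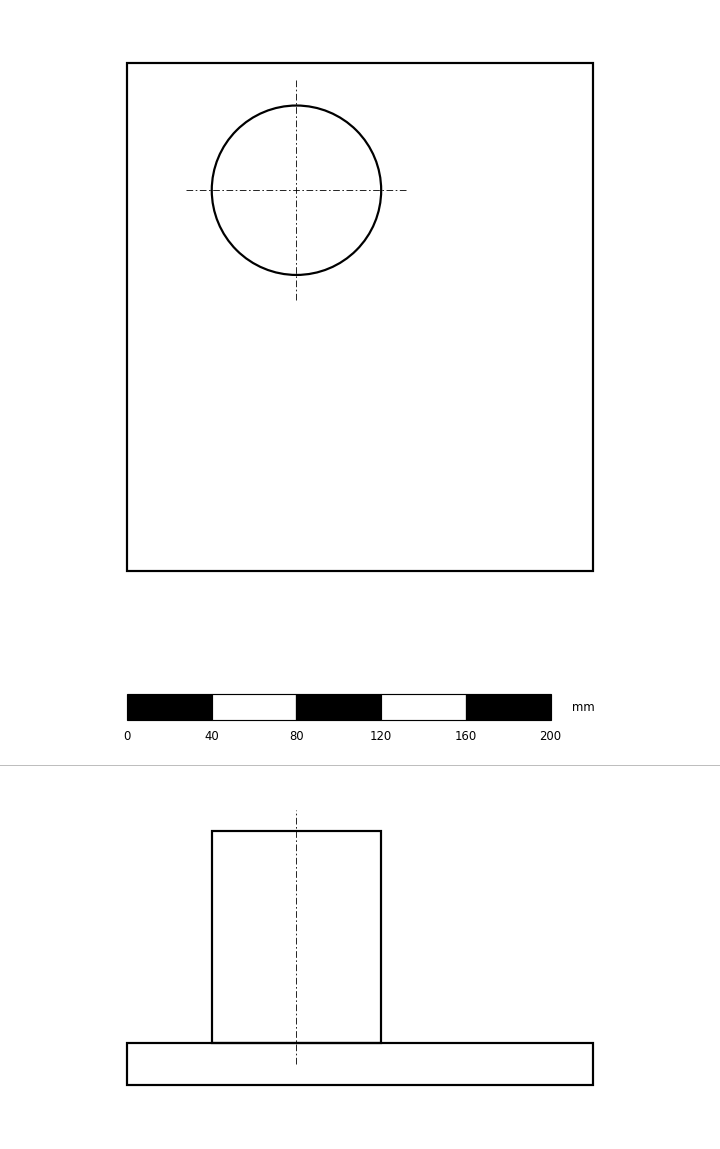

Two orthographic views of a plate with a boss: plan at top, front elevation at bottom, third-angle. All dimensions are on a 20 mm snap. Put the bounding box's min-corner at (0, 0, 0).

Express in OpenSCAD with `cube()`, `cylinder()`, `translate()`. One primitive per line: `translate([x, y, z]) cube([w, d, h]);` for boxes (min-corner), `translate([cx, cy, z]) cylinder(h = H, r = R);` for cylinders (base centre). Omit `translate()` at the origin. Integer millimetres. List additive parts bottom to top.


cube([220, 240, 20]);
translate([80, 180, 20]) cylinder(h = 100, r = 40);


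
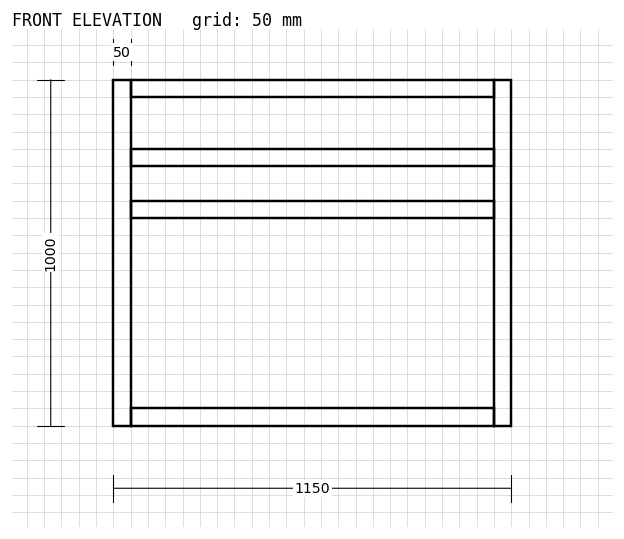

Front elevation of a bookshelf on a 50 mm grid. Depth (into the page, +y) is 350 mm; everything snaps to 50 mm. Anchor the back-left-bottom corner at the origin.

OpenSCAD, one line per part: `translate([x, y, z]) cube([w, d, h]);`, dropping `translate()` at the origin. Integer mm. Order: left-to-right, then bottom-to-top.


cube([50, 350, 1000]);
translate([50, 0, 0]) cube([1050, 350, 50]);
translate([50, 0, 600]) cube([1050, 350, 50]);
translate([50, 0, 750]) cube([1050, 350, 50]);
translate([50, 0, 950]) cube([1050, 350, 50]);
translate([1100, 0, 0]) cube([50, 350, 1000]);


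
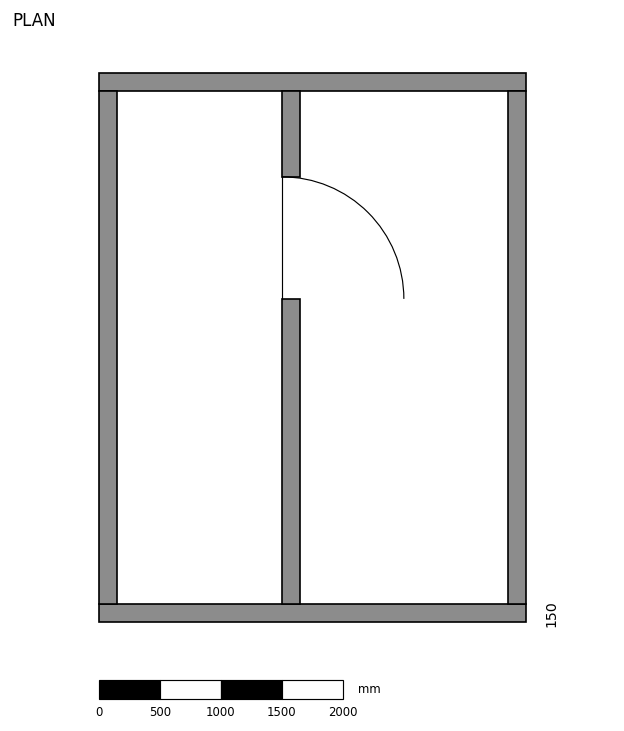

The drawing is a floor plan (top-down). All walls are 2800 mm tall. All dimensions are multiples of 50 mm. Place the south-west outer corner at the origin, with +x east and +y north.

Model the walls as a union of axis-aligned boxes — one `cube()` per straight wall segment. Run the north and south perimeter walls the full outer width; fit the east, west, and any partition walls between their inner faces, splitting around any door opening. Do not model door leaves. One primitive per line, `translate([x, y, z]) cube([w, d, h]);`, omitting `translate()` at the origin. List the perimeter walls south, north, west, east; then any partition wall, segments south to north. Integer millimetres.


cube([3500, 150, 2800]);
translate([0, 4350, 0]) cube([3500, 150, 2800]);
translate([0, 150, 0]) cube([150, 4200, 2800]);
translate([3350, 150, 0]) cube([150, 4200, 2800]);
translate([1500, 150, 0]) cube([150, 2500, 2800]);
translate([1500, 3650, 0]) cube([150, 700, 2800]);


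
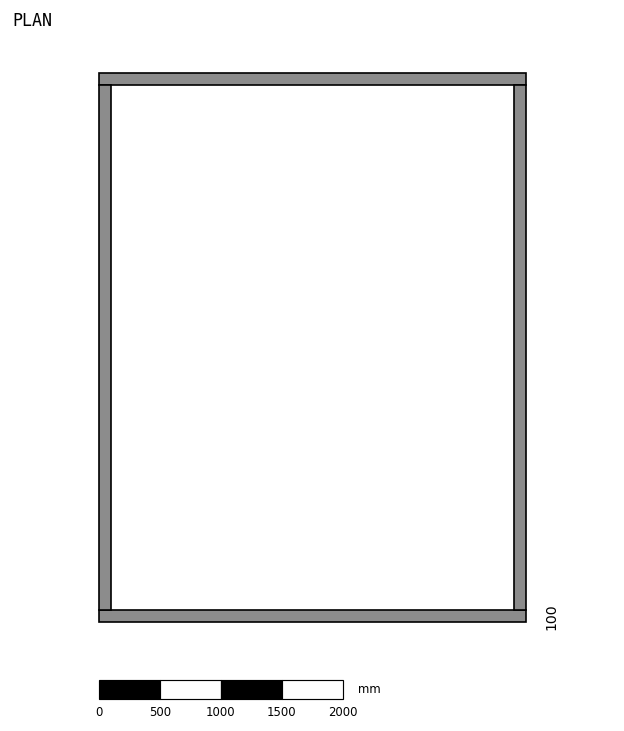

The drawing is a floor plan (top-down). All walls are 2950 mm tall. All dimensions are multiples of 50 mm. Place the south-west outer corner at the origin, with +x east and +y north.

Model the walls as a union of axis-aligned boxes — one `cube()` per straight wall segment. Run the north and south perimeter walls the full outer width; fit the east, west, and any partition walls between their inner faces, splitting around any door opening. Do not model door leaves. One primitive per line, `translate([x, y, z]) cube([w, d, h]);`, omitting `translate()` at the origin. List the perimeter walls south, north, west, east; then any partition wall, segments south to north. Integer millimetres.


cube([3500, 100, 2950]);
translate([0, 4400, 0]) cube([3500, 100, 2950]);
translate([0, 100, 0]) cube([100, 4300, 2950]);
translate([3400, 100, 0]) cube([100, 4300, 2950]);


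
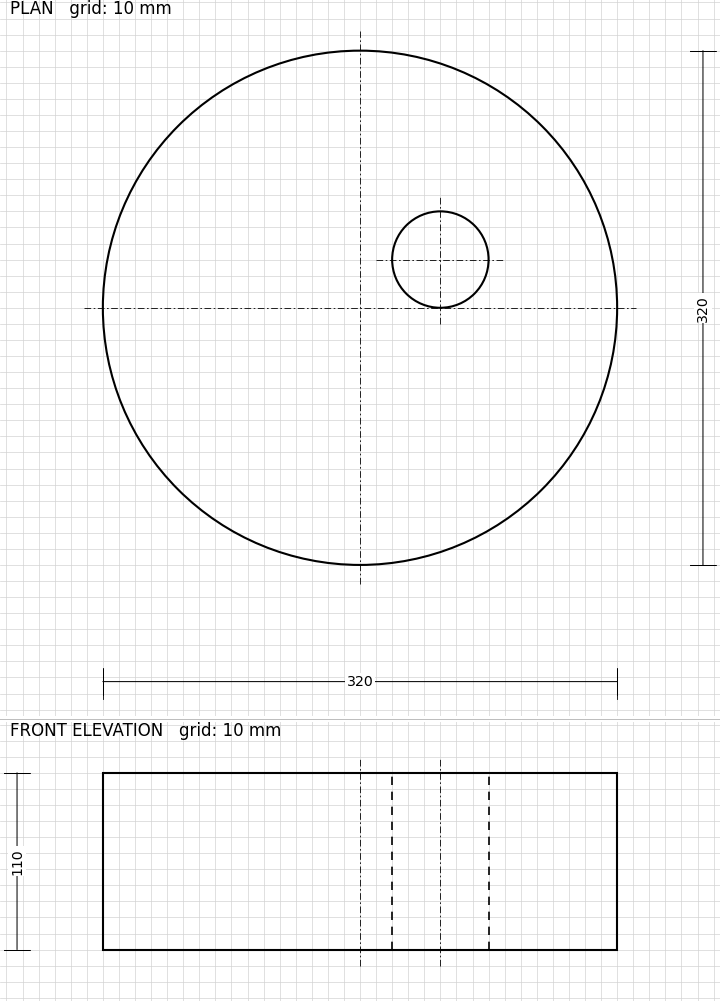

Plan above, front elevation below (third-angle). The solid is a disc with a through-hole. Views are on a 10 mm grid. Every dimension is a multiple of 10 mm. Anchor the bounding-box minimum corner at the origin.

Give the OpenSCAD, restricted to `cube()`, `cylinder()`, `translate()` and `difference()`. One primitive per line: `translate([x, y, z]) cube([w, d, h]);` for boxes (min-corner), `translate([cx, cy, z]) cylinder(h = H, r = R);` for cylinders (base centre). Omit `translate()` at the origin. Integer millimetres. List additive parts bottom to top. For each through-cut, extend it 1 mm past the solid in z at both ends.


difference() {
  translate([160, 160, 0]) cylinder(h = 110, r = 160);
  translate([210, 190, -1]) cylinder(h = 112, r = 30);
}
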